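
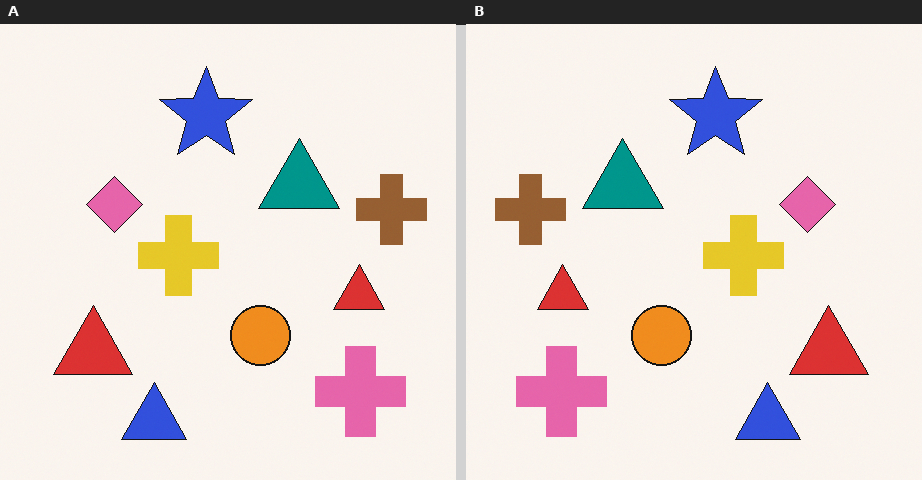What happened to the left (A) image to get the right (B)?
It was flipped horizontally (left ↔ right).

The brown cross is in the right of the left (A) image and the left of the right (B) — shapes on opposite sides of the vertical midline have swapped in a mirror flip.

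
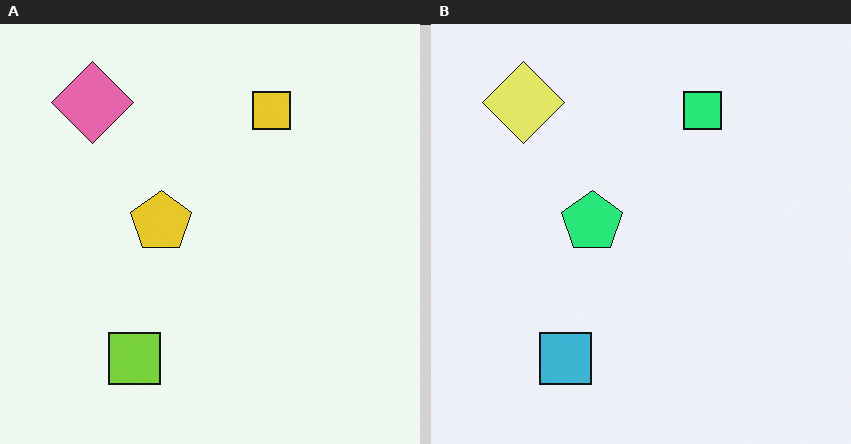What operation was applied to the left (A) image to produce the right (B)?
Hue-shifted noticeably.

Every shape's color has rotated by the same amount around the hue wheel — a uniform hue shift.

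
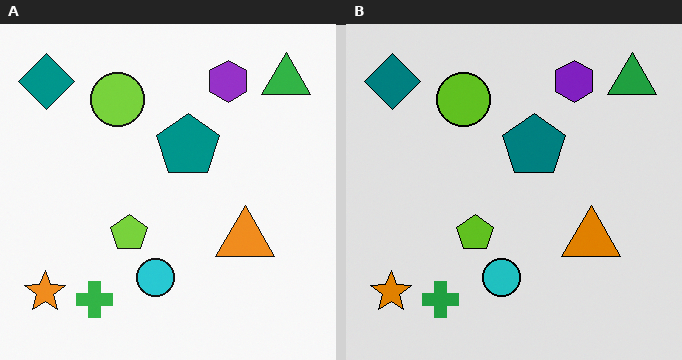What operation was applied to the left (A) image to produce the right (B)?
The transformation is: moderately posterized.

Each flat color has snapped to a coarser quantized level — most visibly, the near-white background has dropped to a flat grey.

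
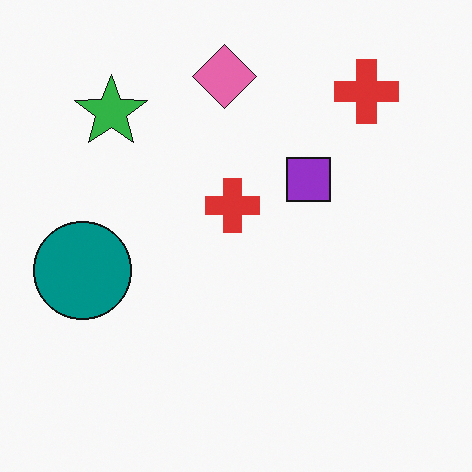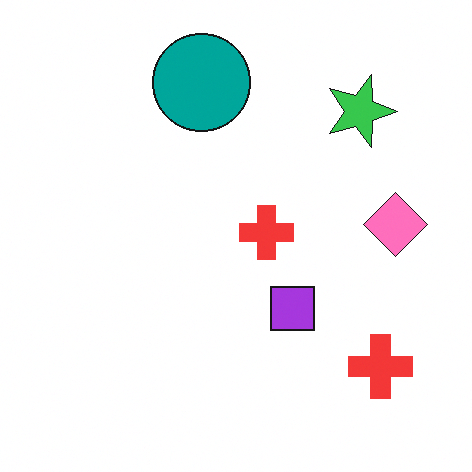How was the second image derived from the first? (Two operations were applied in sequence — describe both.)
It was slightly brightened, then rotated 90° clockwise.

Every pixel — background and shapes alike — is uniformly brightened. The green star sits in the top-left of the first image and the top-right of the second — consistent with a whole-image 90° clockwise rotation.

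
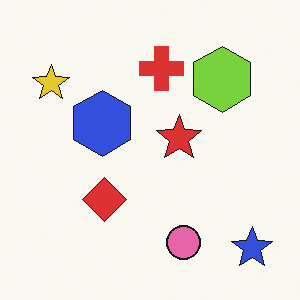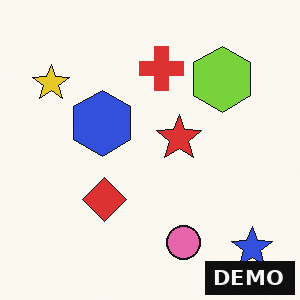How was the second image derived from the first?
The image was watermarked with the text "DEMO" in the lower-right corner.

A dark label reading "DEMO" appears in the lower-right corner.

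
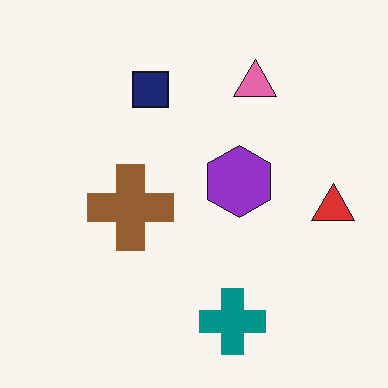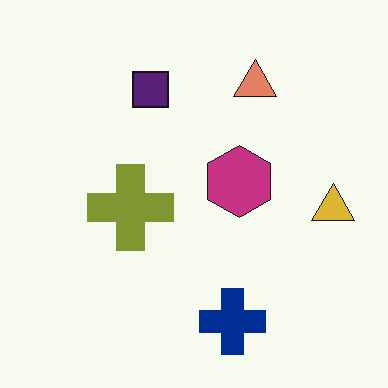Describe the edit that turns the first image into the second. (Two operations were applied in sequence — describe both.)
It was hue-shifted slightly, then JPEG-compressed with visible artifacts.

Every shape's color has rotated by the same amount around the hue wheel — a uniform hue shift. Blocky 8×8 compression artifacts appear around shape edges and the flat background shows ringing — characteristic JPEG degradation.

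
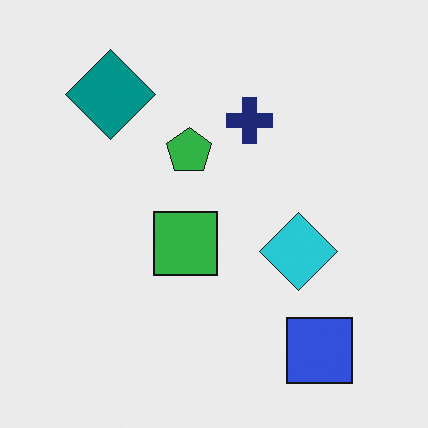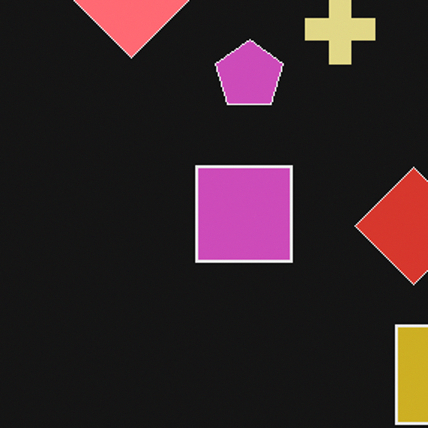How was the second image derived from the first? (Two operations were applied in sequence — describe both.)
Color-inverted (negative), then cropped slightly and scaled back up.

The light background has become dark and every shape's color is its complement — a photographic negative. The visible shapes are larger and the field of view is narrower; shapes near the original edges may be partly or wholly outside the frame — a crop-and-rescale.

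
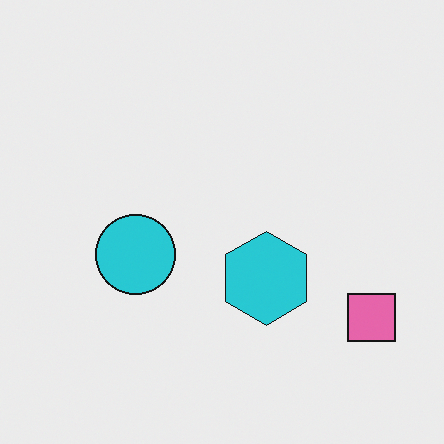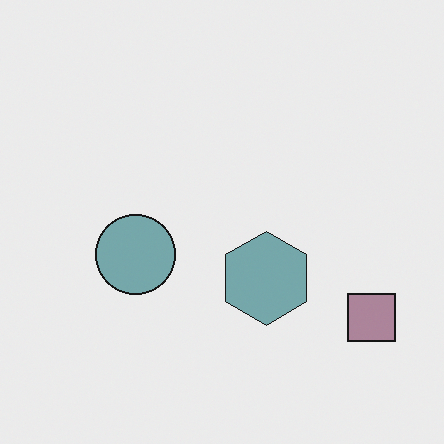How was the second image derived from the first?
It was heavily desaturated.

All colors are more muted and greyish — a global saturation change.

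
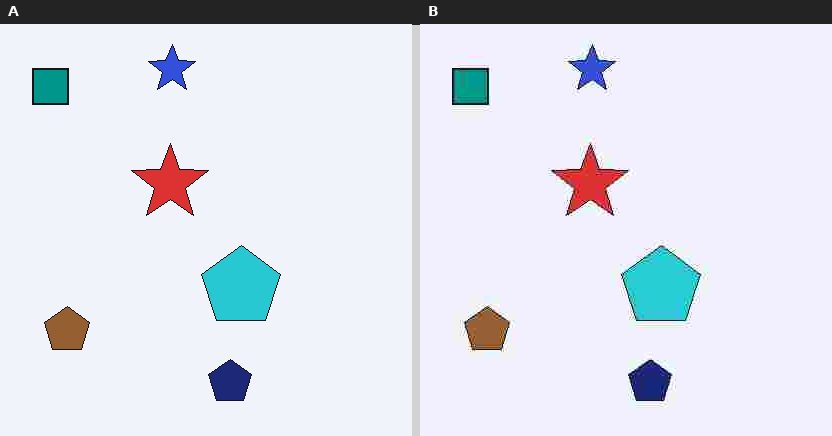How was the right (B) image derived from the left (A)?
The transformation is: degraded with heavy JPEG compression.

Blocky 8×8 compression artifacts appear around shape edges and the flat background shows ringing — characteristic JPEG degradation.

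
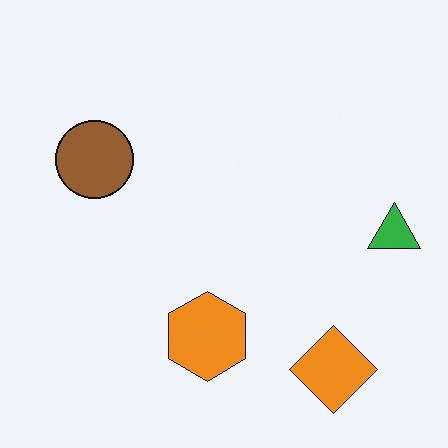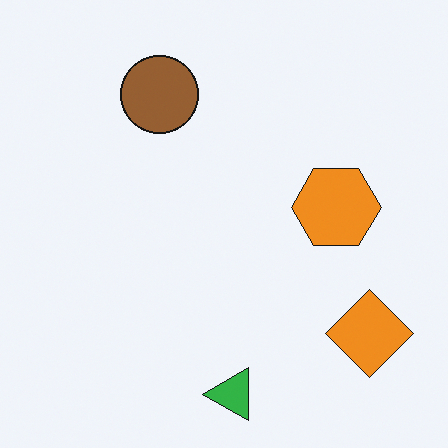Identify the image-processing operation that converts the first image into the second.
The second image is the first transposed (reflected across the top-left ↔ bottom-right diagonal).

Shapes have swapped their row and column positions — what was in the top-right is now in the bottom-left — a diagonal reflection.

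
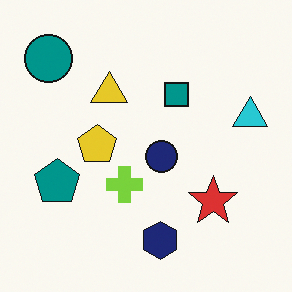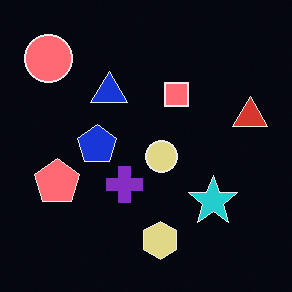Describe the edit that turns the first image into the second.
Color-inverted (negative).

The light background has become dark and every shape's color is its complement — a photographic negative.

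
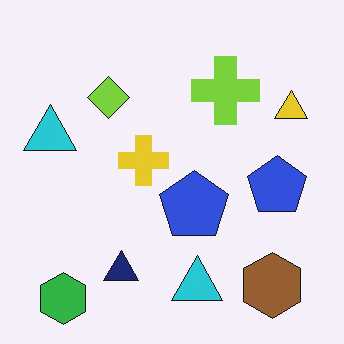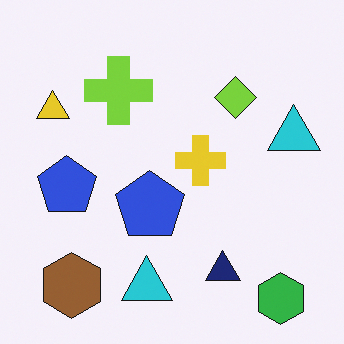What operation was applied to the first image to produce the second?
The image was flipped horizontally (left ↔ right).

The yellow triangle is in the top-right of the first image and the top-left of the second — shapes on opposite sides of the vertical midline have swapped in a mirror flip.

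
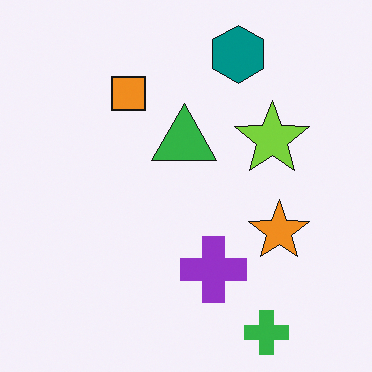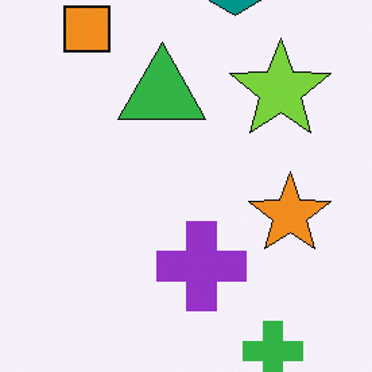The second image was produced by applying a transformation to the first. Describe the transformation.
The image was cropped to a modestly smaller region and rescaled.

The visible shapes are larger and the field of view is narrower; shapes near the original edges may be partly or wholly outside the frame — a crop-and-rescale.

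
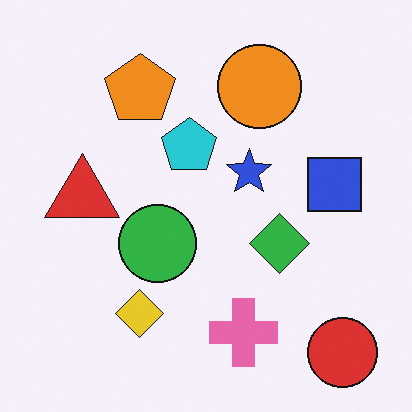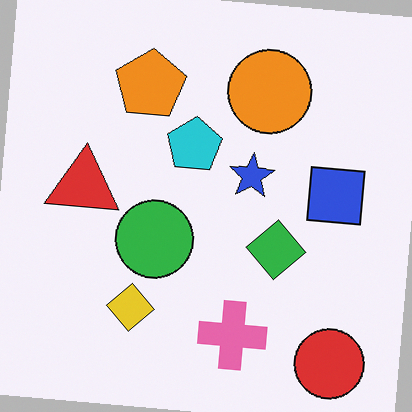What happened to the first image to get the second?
Rotated clockwise by a few degrees.

Every shape is tilted by the same angle and the image corners show triangular fill wedges — a whole-image rotation by a non-right angle.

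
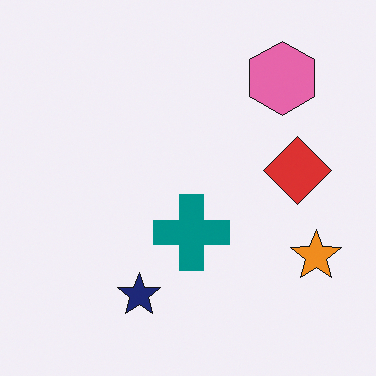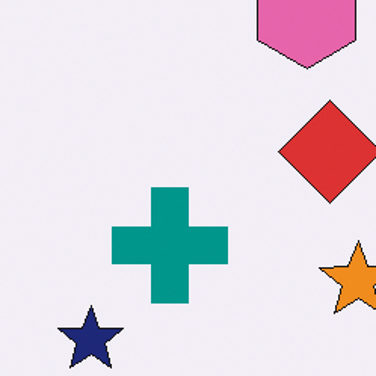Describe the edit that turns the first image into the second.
This is the original image cropped slightly and scaled back up.

The visible shapes are larger and the field of view is narrower; shapes near the original edges may be partly or wholly outside the frame — a crop-and-rescale.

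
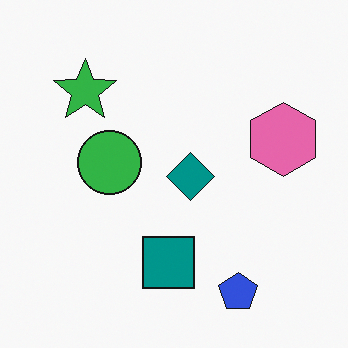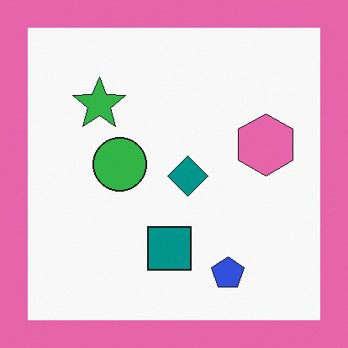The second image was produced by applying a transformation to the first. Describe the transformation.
It was framed with a pink border.

A solid pink frame runs around the edge of the second image, with the content slightly shrunk inside it.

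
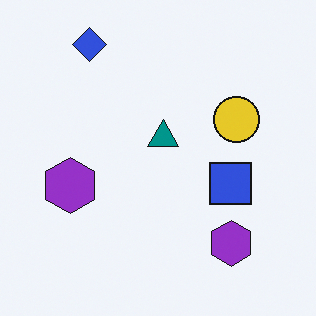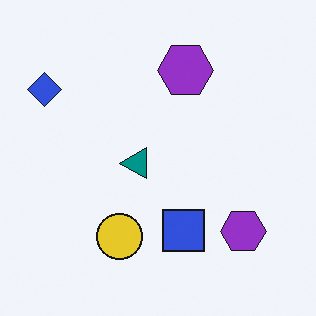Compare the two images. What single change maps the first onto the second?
Transposed (reflected across the top-left ↔ bottom-right diagonal).

Shapes have swapped their row and column positions — what was in the top-right is now in the bottom-left — a diagonal reflection.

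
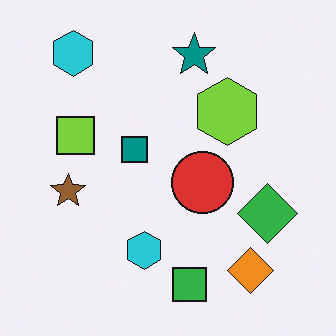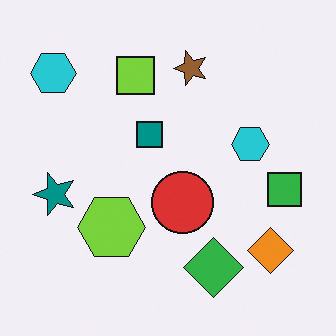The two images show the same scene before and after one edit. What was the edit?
It was transposed (reflected across the top-left ↔ bottom-right diagonal).

Shapes have swapped their row and column positions — what was in the top-right is now in the bottom-left — a diagonal reflection.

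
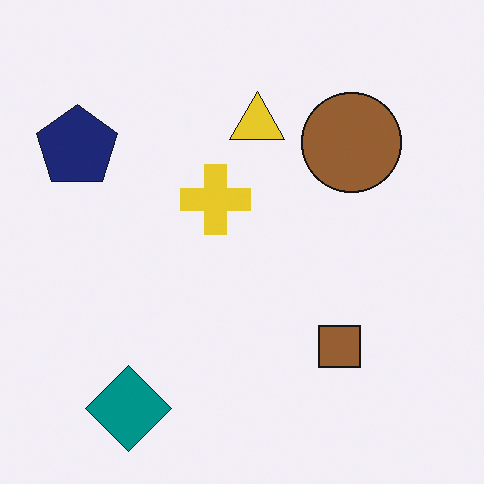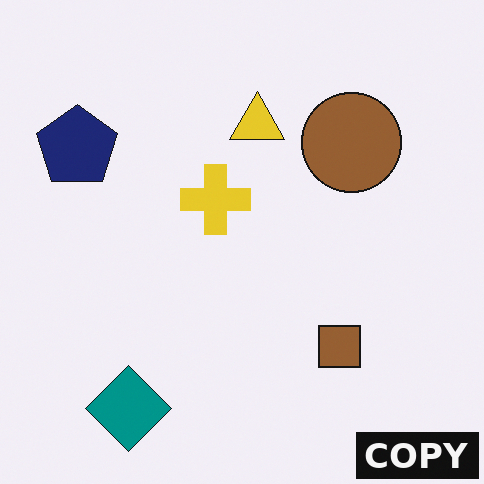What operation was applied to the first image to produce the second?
It was watermarked with the text "COPY" in the lower-right corner.

A dark label reading "COPY" appears in the lower-right corner.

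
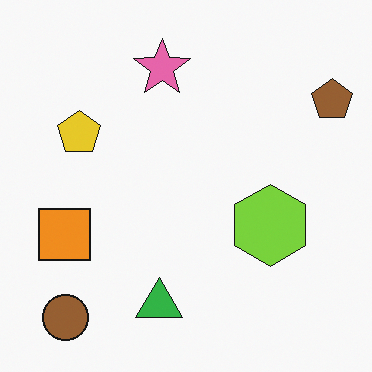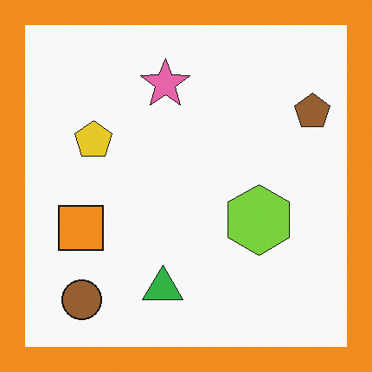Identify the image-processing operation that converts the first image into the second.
This is the original image framed with a orange border.

A solid orange frame runs around the edge of the second image, with the content slightly shrunk inside it.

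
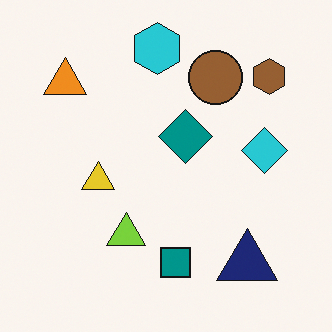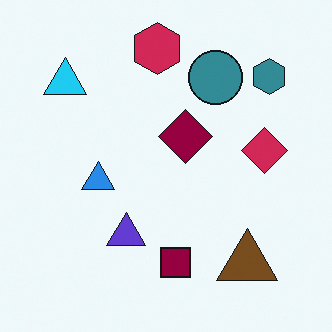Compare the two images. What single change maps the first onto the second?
Hue-shifted by a large amount.

Every shape's color has rotated by the same amount around the hue wheel — a uniform hue shift.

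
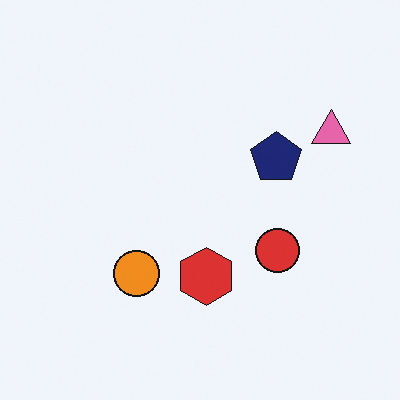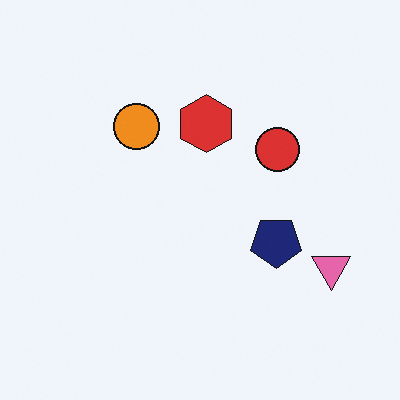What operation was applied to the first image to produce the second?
The second image is the first flipped vertically (top ↔ bottom).

The red hexagon is in the bottom of the first image and the top of the second — shapes on opposite sides of the horizontal midline have swapped in a mirror flip.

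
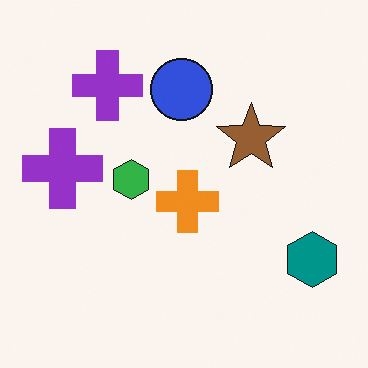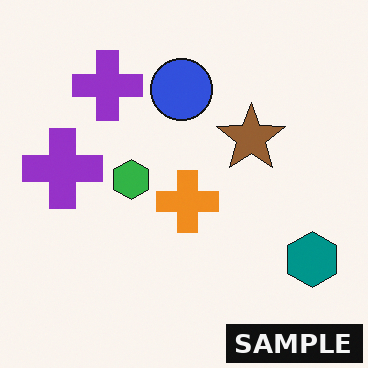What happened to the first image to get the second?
The transformation is: watermarked with the text "SAMPLE" in the lower-right corner.

A dark label reading "SAMPLE" appears in the lower-right corner.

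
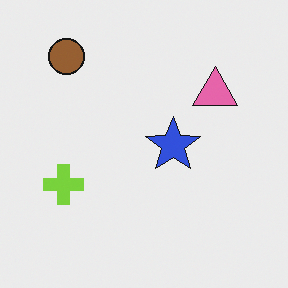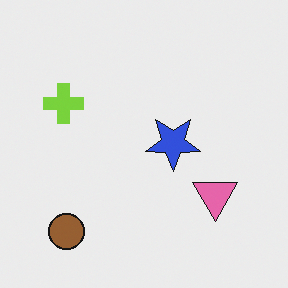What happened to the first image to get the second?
The image was flipped vertically (top ↔ bottom).

The brown circle is in the top-left of the first image and the bottom-left of the second — shapes on opposite sides of the horizontal midline have swapped in a mirror flip.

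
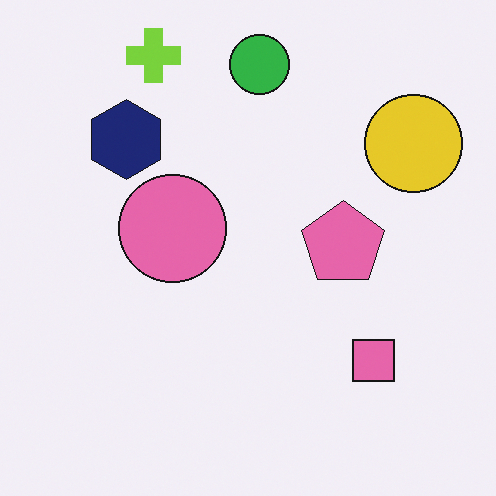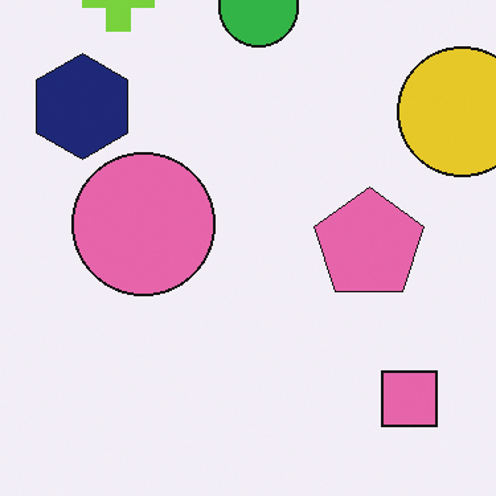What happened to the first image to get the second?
The transformation is: cropped slightly and scaled back up.

The visible shapes are larger and the field of view is narrower; shapes near the original edges may be partly or wholly outside the frame — a crop-and-rescale.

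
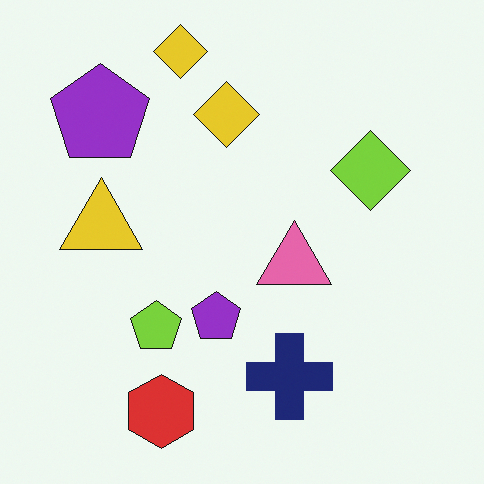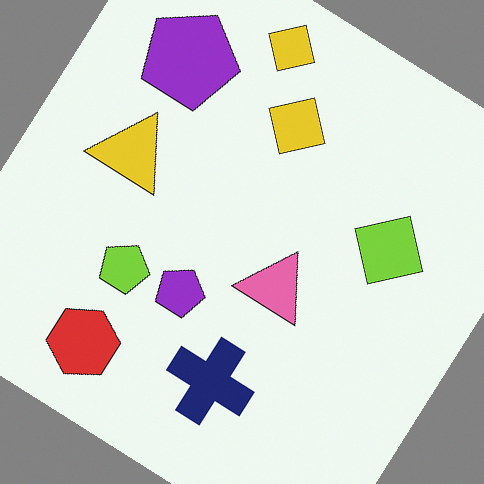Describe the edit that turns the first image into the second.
Rotated clockwise by a large amount — several tens of degrees.

Every shape is tilted by the same angle and the image corners show triangular fill wedges — a whole-image rotation by a non-right angle.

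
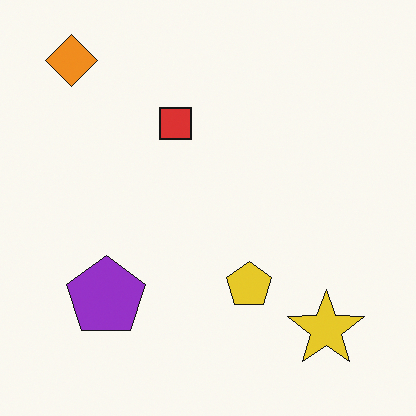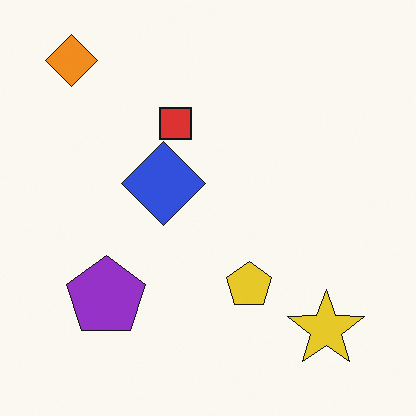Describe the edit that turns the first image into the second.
The image was overlaid with an additional blue diamond.

A blue diamond appears in the second image that is absent from the first.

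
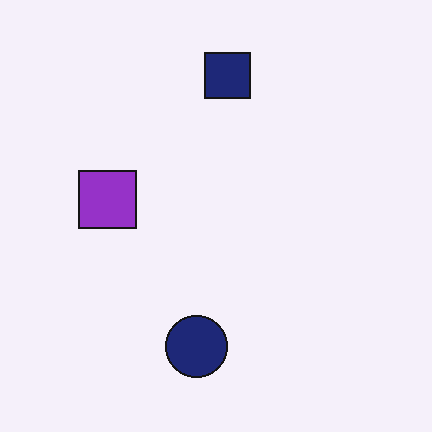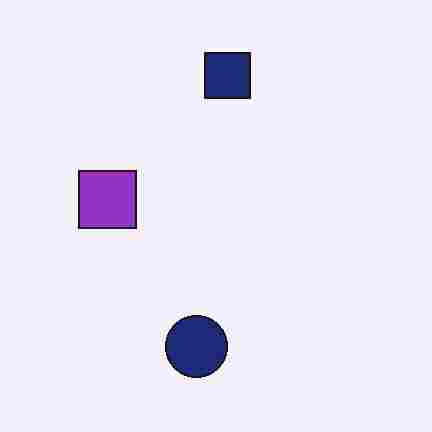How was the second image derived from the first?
It was heavily JPEG-compressed with obvious blocking artifacts.

Blocky 8×8 compression artifacts appear around shape edges and the flat background shows ringing — characteristic JPEG degradation.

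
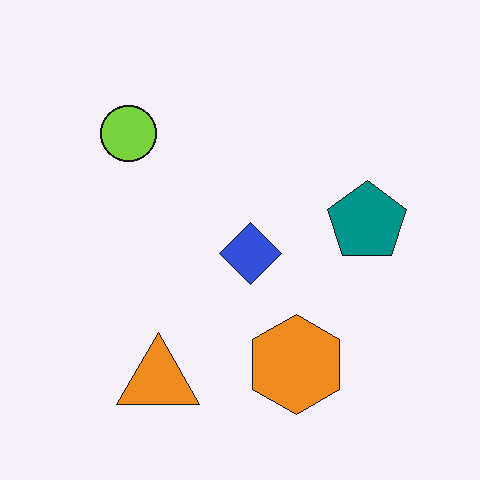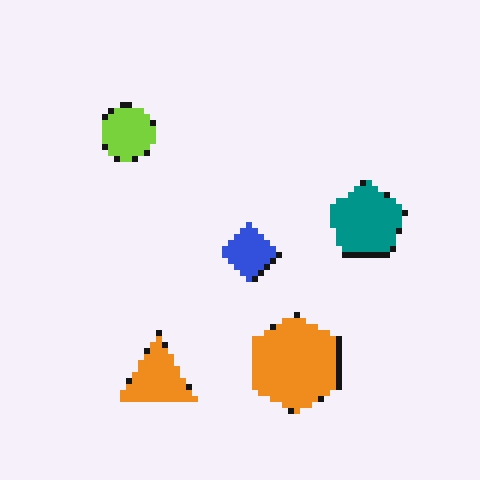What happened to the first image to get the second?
The image was pixelated into visible square blocks.

Shapes are reduced to large square blocks; fine edges and outlines are lost — a downscale-then-upscale (mosaic) effect.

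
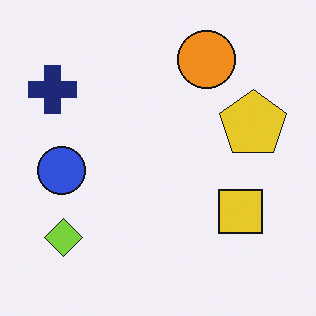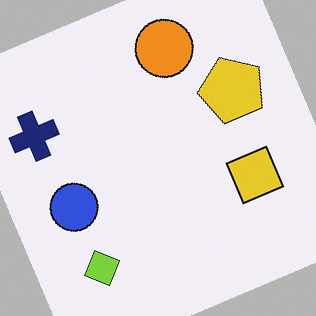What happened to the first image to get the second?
This is the original image rotated counter-clockwise by a clearly visible amount.

Every shape is tilted by the same angle and the image corners show triangular fill wedges — a whole-image rotation by a non-right angle.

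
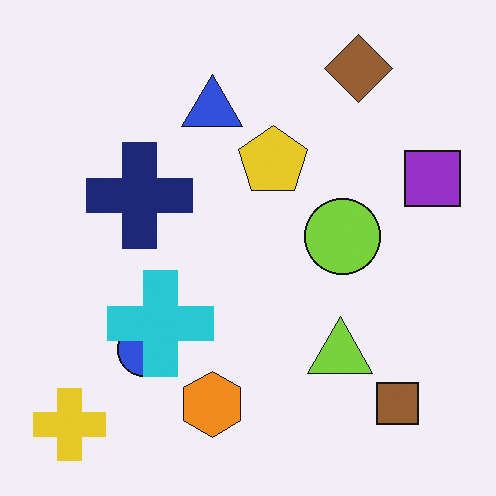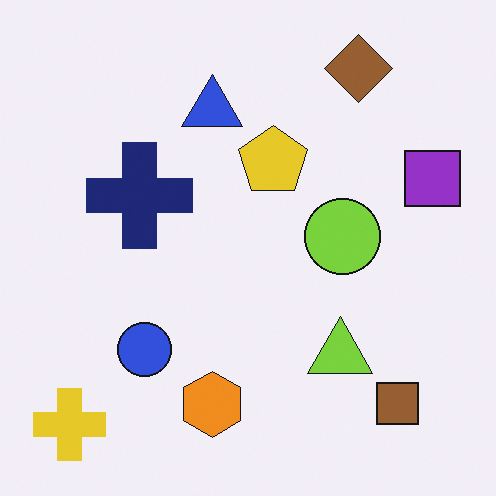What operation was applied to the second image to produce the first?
It was overlaid with an additional cyan cross.

A cyan cross appears in the first image that is absent from the second.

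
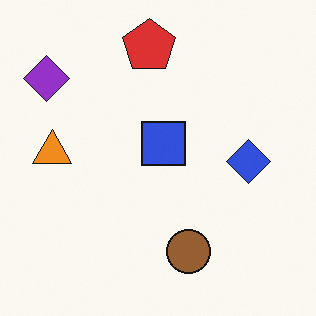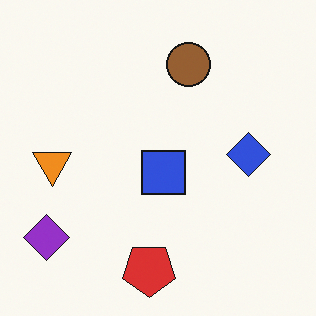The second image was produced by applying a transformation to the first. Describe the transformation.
The transformation is: flipped vertically (top ↔ bottom).

The red pentagon is in the top of the first image and the bottom of the second — shapes on opposite sides of the horizontal midline have swapped in a mirror flip.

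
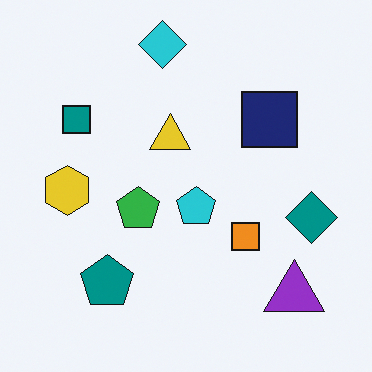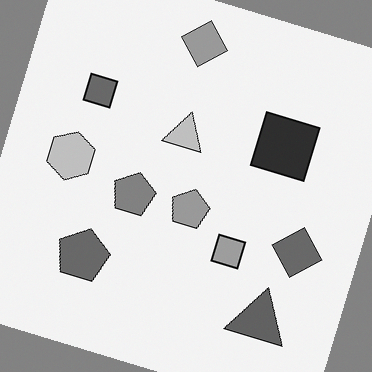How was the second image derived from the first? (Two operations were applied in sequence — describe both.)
The image was converted to grayscale, then rotated clockwise by a moderate amount.

All color is removed — every shape is now a shade of grey. Every shape is tilted by the same angle and the image corners show triangular fill wedges — a whole-image rotation by a non-right angle.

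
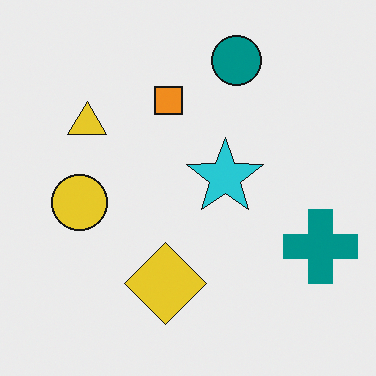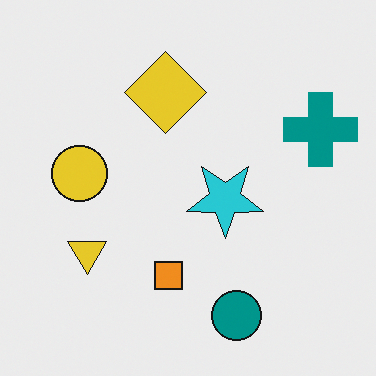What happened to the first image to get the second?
Flipped vertically (top ↔ bottom).

The teal circle is in the top of the first image and the bottom of the second — shapes on opposite sides of the horizontal midline have swapped in a mirror flip.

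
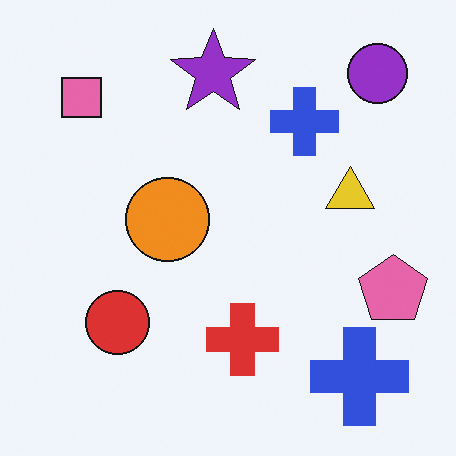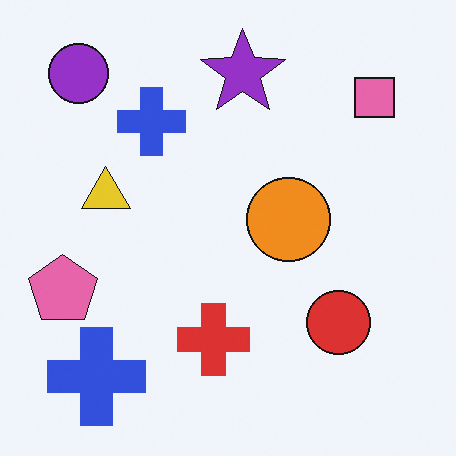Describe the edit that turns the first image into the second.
This is the original image flipped horizontally (left ↔ right).

The pink pentagon is in the right of the first image and the left of the second — shapes on opposite sides of the vertical midline have swapped in a mirror flip.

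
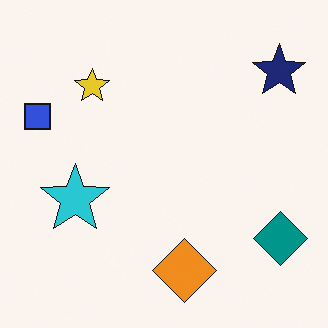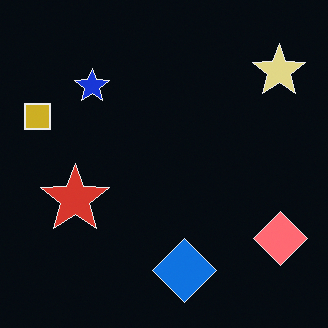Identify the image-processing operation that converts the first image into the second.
The image was color-inverted (negative).

The light background has become dark and every shape's color is its complement — a photographic negative.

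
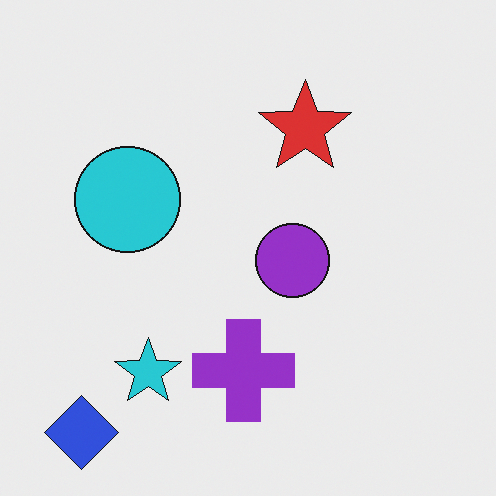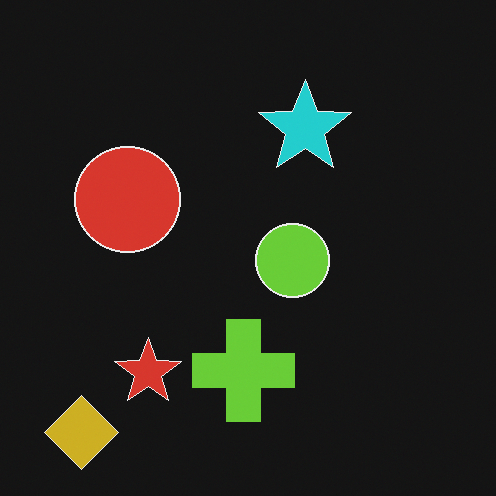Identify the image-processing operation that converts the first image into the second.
The second image is the first color-inverted (negative).

The light background has become dark and every shape's color is its complement — a photographic negative.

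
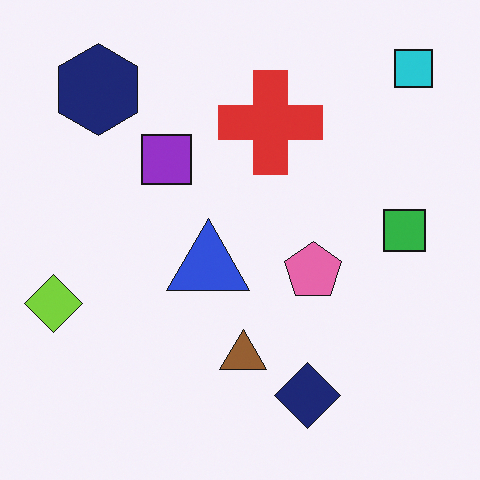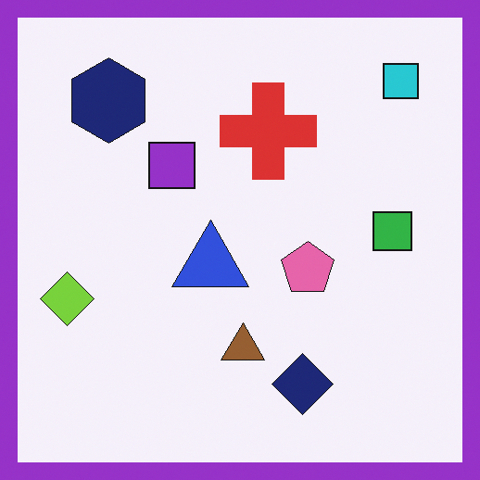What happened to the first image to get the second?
This is the original image framed with a purple border.

A solid purple frame runs around the edge of the second image, with the content slightly shrunk inside it.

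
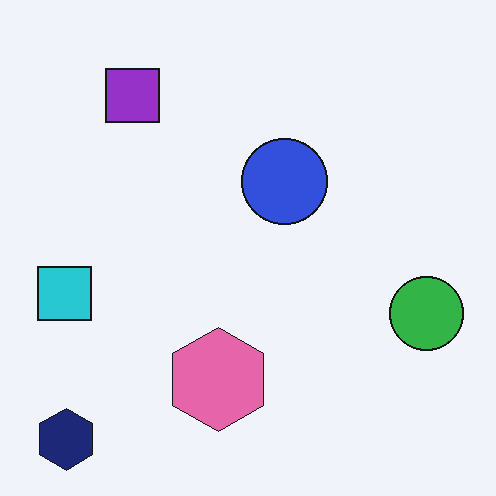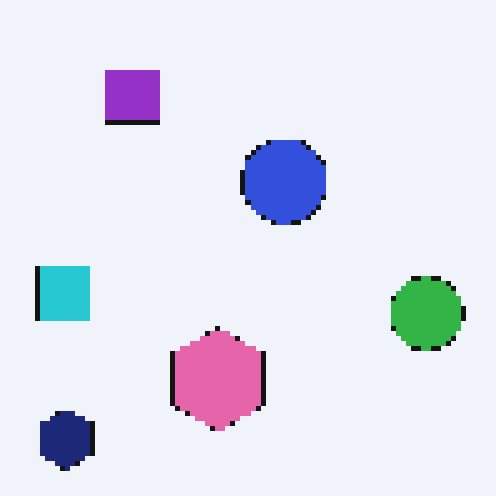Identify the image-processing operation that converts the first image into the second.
The image was lightly pixelated (a mild mosaic effect).

Shapes are reduced to large square blocks; fine edges and outlines are lost — a downscale-then-upscale (mosaic) effect.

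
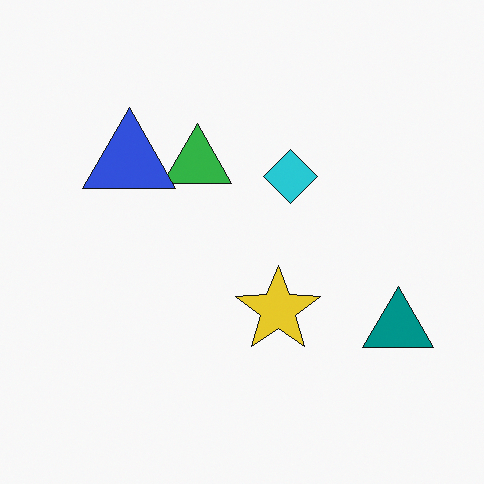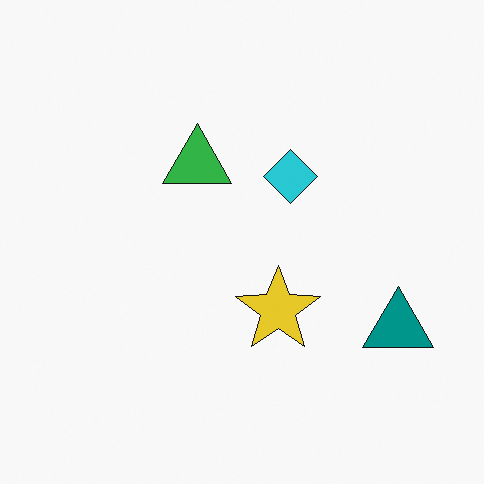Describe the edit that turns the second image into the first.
This is the original image overlaid with an additional blue triangle.

A blue triangle appears in the first image that is absent from the second.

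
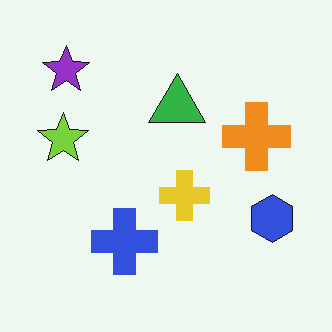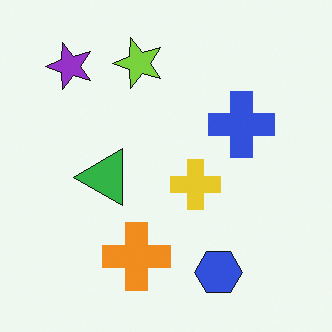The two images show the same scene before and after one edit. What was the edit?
The image was transposed (reflected across the top-left ↔ bottom-right diagonal).

Shapes have swapped their row and column positions — what was in the top-right is now in the bottom-left — a diagonal reflection.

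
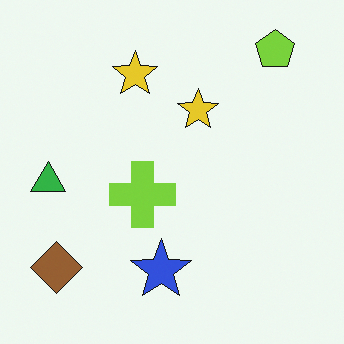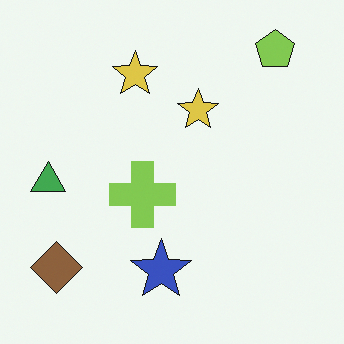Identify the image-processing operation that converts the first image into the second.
The transformation is: slightly desaturated.

All colors are more muted and greyish — a global saturation change.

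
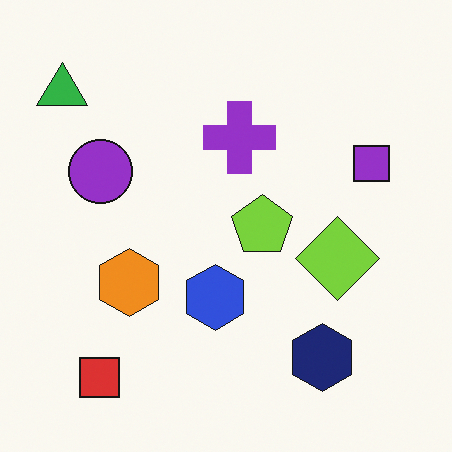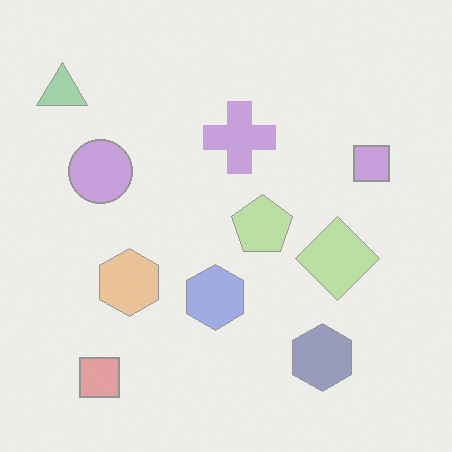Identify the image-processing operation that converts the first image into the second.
Given much lower contrast.

Tones are pushed toward mid-grey across the whole image — a global contrast change.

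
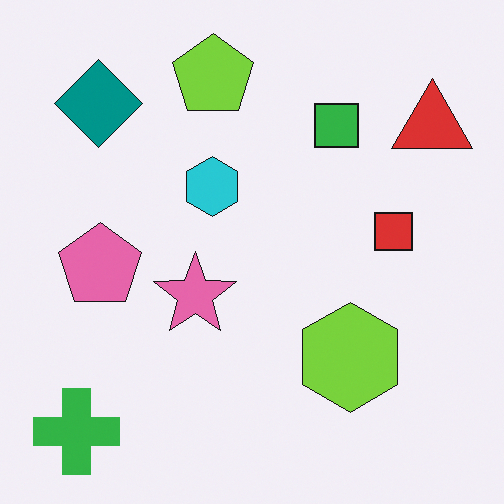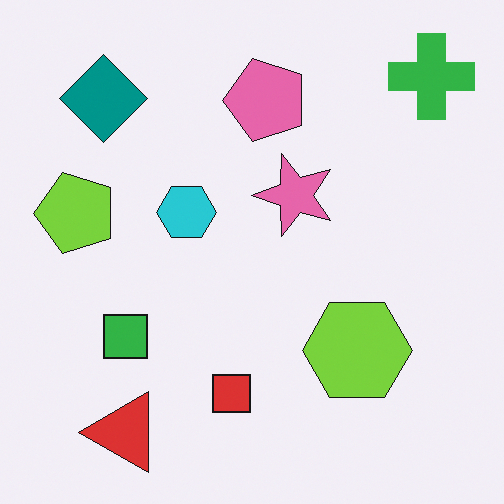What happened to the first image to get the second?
Transposed (reflected across the top-left ↔ bottom-right diagonal).

Shapes have swapped their row and column positions — what was in the top-right is now in the bottom-left — a diagonal reflection.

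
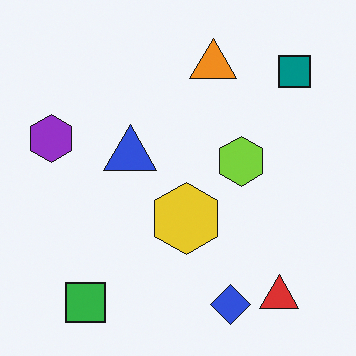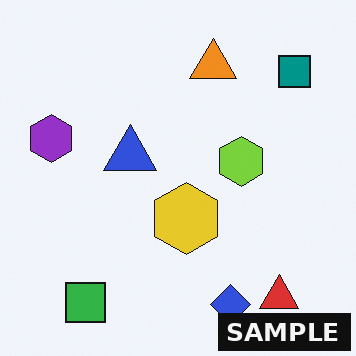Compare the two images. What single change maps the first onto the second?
The image was watermarked with the text "SAMPLE" in the lower-right corner.

A dark label reading "SAMPLE" appears in the lower-right corner.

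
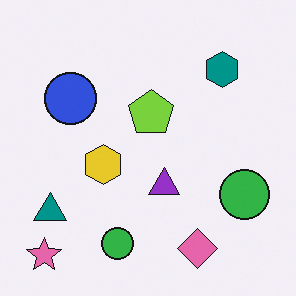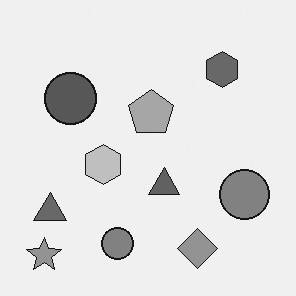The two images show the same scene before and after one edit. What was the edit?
It was converted to grayscale.

All color is removed — every shape is now a shade of grey.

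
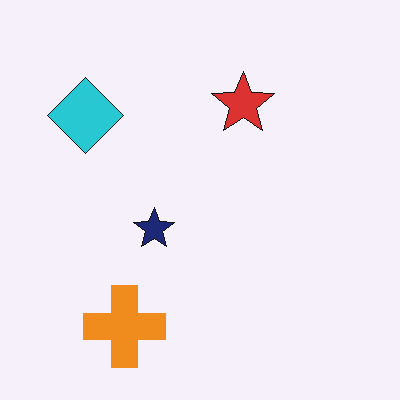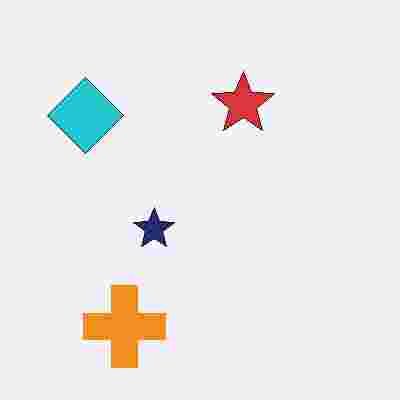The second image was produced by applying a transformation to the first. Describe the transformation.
The transformation is: heavily JPEG-compressed with obvious blocking artifacts.

Blocky 8×8 compression artifacts appear around shape edges and the flat background shows ringing — characteristic JPEG degradation.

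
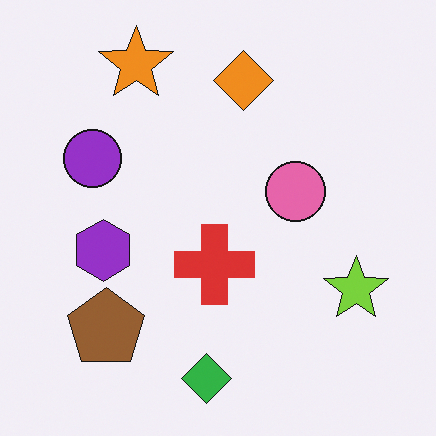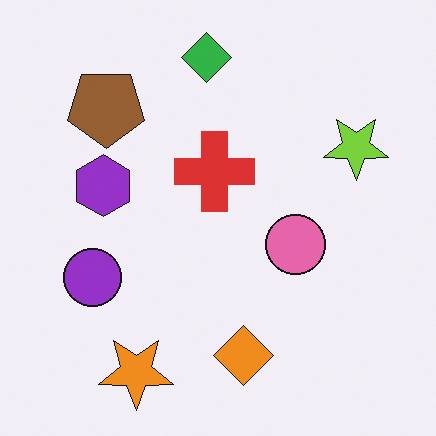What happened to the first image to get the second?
It was flipped vertically (top ↔ bottom).

The green diamond is in the bottom of the first image and the top of the second — shapes on opposite sides of the horizontal midline have swapped in a mirror flip.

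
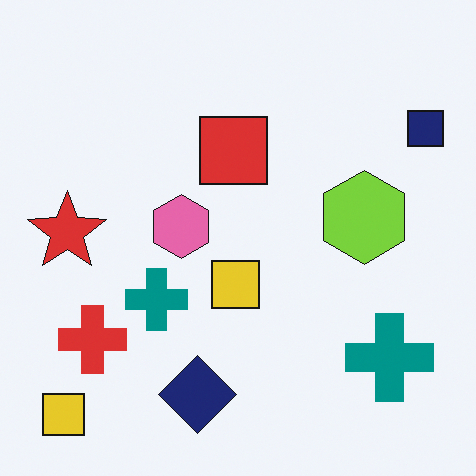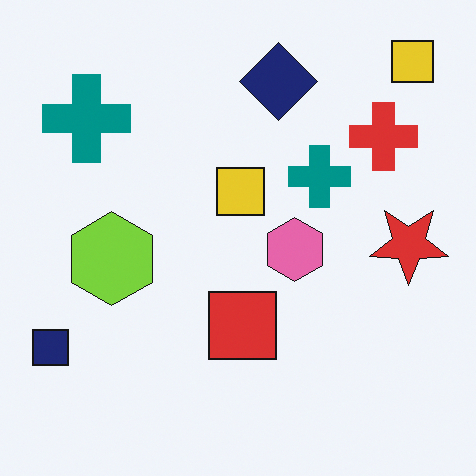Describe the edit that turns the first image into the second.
The transformation is: rotated 180°.

The navy square sits in the top-right of the first image and the bottom-left of the second — consistent with a whole-image 180° rotation.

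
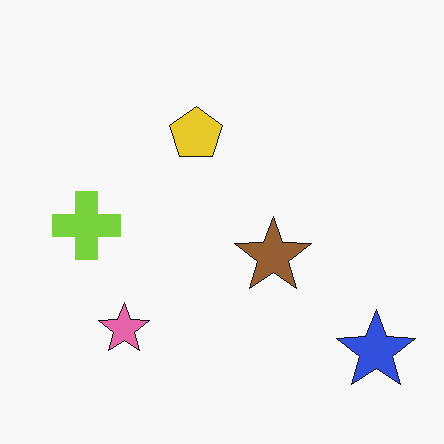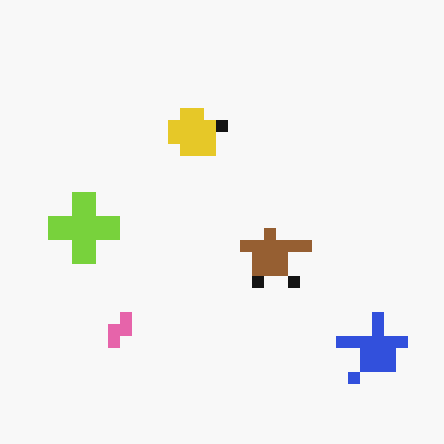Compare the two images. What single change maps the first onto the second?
The second image is the first heavily pixelated into large blocks.

Shapes are reduced to large square blocks; fine edges and outlines are lost — a downscale-then-upscale (mosaic) effect.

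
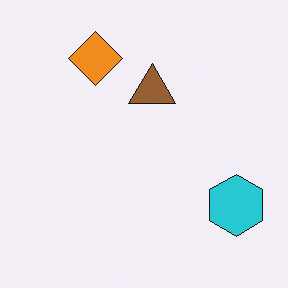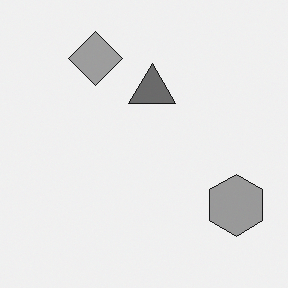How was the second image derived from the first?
This is the original image converted to grayscale.

All color is removed — every shape is now a shade of grey.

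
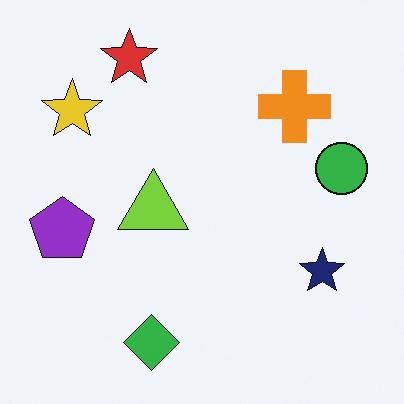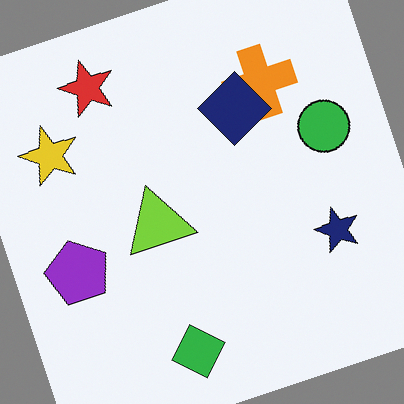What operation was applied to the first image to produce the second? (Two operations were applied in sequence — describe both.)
The image was rotated counter-clockwise by a moderate amount, then overlaid with an additional navy diamond.

Every shape is tilted by the same angle and the image corners show triangular fill wedges — a whole-image rotation by a non-right angle. A navy diamond appears in the second image that is absent from the first.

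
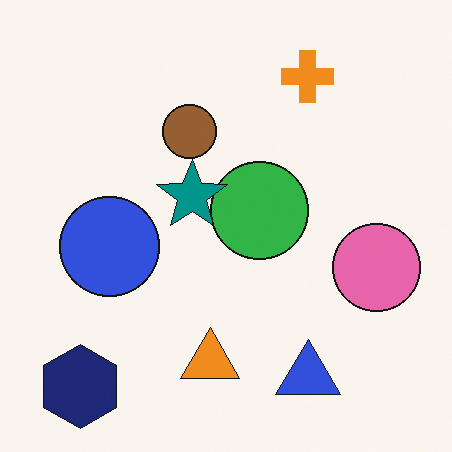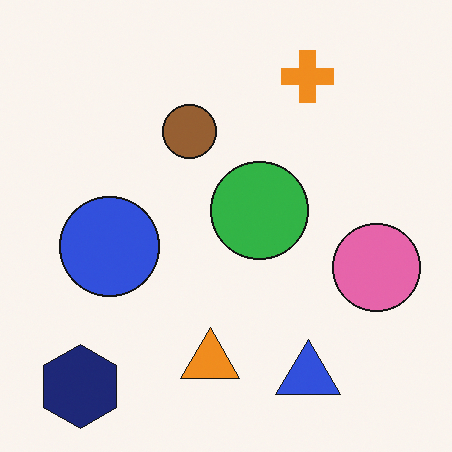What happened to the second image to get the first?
The first image is the second overlaid with an additional teal star.

A teal star appears in the first image that is absent from the second.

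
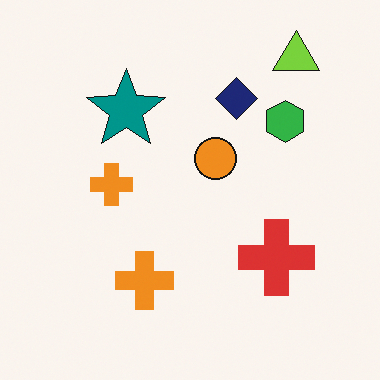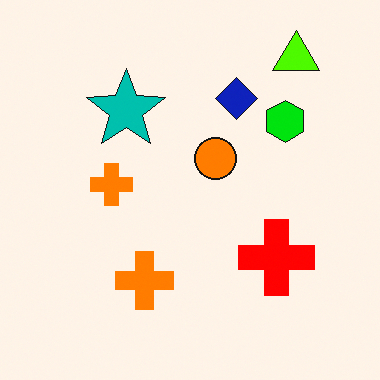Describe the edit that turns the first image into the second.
The image was made much more vivid (saturation change).

All colors are more vivid — a global saturation change.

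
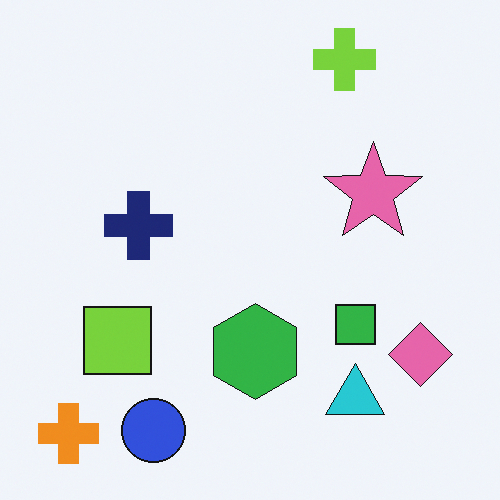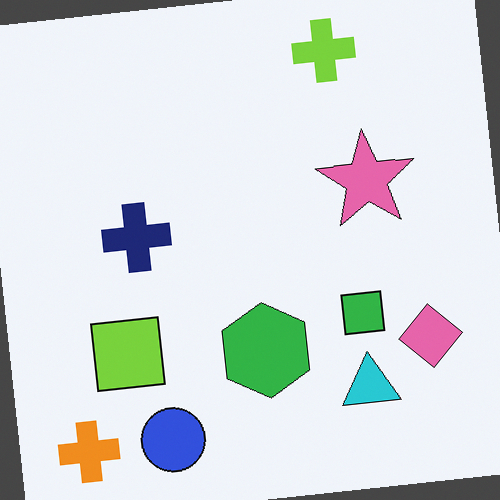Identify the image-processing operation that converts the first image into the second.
It was rotated counter-clockwise by a small amount.

Every shape is tilted by the same angle and the image corners show triangular fill wedges — a whole-image rotation by a non-right angle.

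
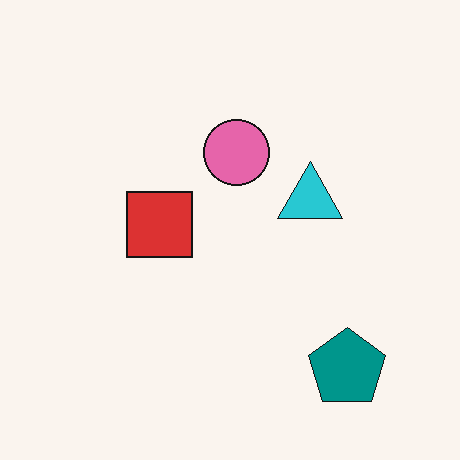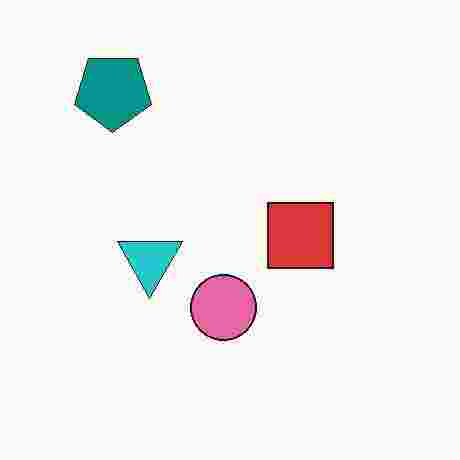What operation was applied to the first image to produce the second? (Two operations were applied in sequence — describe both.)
This is the original image rotated 180°, then degraded with heavy JPEG compression.

The teal pentagon sits in the bottom-right of the first image and the top-left of the second — consistent with a whole-image 180° rotation. Blocky 8×8 compression artifacts appear around shape edges and the flat background shows ringing — characteristic JPEG degradation.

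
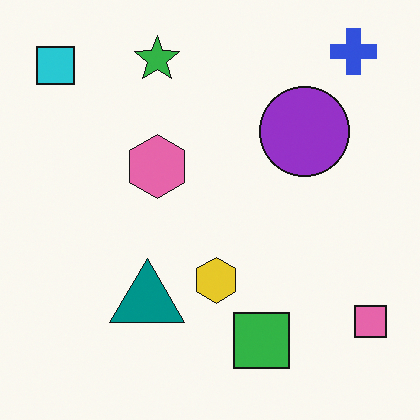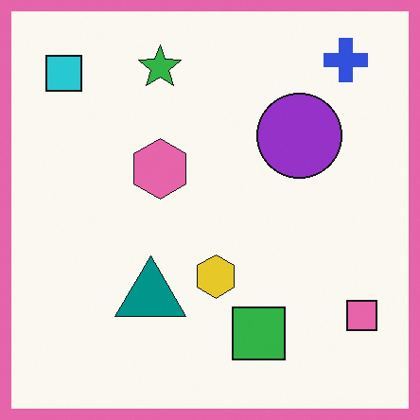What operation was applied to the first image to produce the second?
The second image is the first framed with a pink border.

A solid pink frame runs around the edge of the second image, with the content slightly shrunk inside it.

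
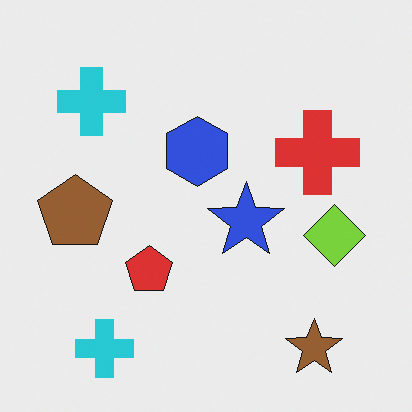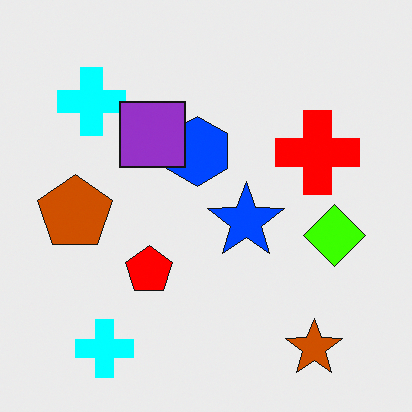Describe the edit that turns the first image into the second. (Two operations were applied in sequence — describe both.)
It was made much more vivid (saturation change), then overlaid with an additional purple square.

All colors are more vivid — a global saturation change. A purple square appears in the second image that is absent from the first.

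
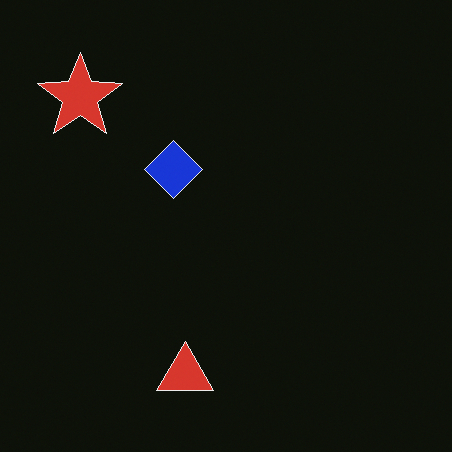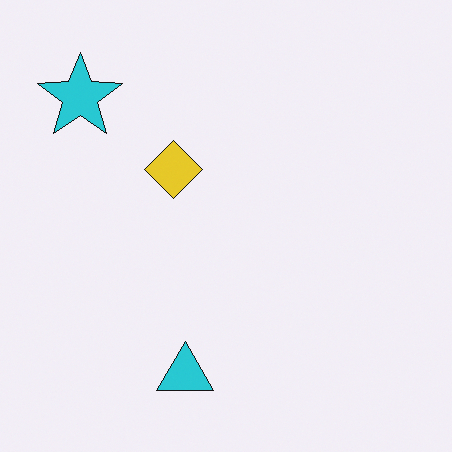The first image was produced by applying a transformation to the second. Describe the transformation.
The transformation is: color-inverted (negative).

The light background has become dark and every shape's color is its complement — a photographic negative.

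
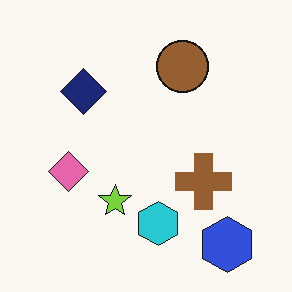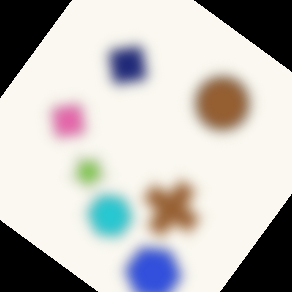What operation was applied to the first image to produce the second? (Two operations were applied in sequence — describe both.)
The second image is the first heavily blurred, then rotated clockwise by a large amount — several tens of degrees.

Shape edges and outlines are uniformly softened across the whole image. Every shape is tilted by the same angle and the image corners show triangular fill wedges — a whole-image rotation by a non-right angle.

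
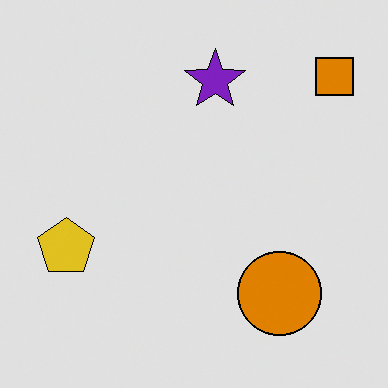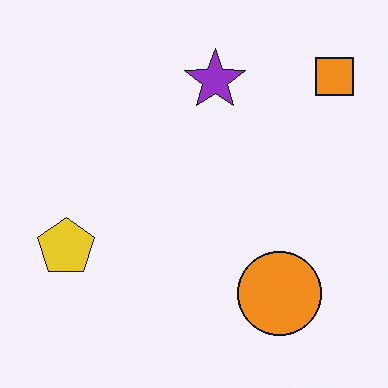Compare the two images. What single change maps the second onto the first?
The first image is the second posterized to a reduced palette.

Each flat color has snapped to a coarser quantized level — most visibly, the near-white background has dropped to a flat grey.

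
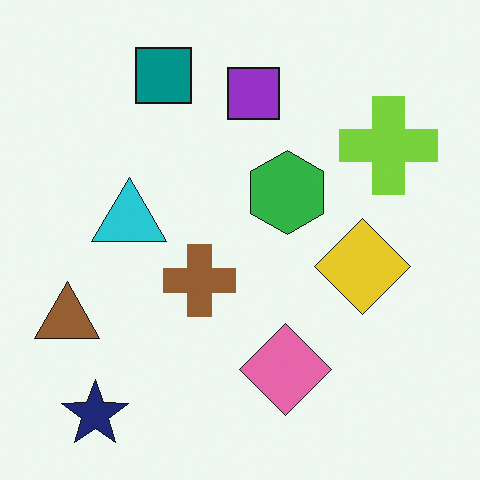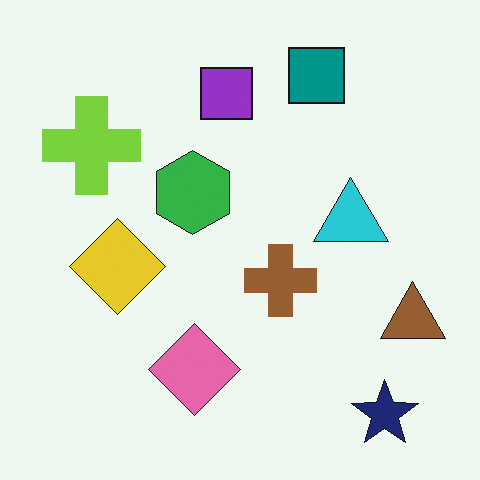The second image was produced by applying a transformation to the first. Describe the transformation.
The second image is the first flipped horizontally (left ↔ right).

The brown triangle is in the left of the first image and the right of the second — shapes on opposite sides of the vertical midline have swapped in a mirror flip.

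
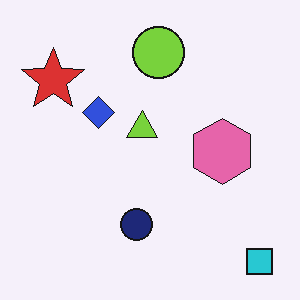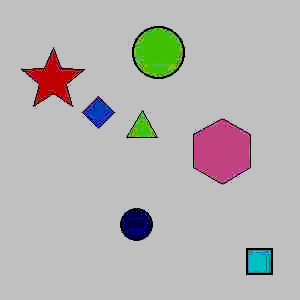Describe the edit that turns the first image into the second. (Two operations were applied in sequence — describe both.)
The image was heavily JPEG-compressed with obvious blocking artifacts, then heavily posterized to just a handful of flat colors.

Blocky 8×8 compression artifacts appear around shape edges and the flat background shows ringing — characteristic JPEG degradation. Each flat color has snapped to a coarser quantized level — most visibly, the near-white background has dropped to a flat grey.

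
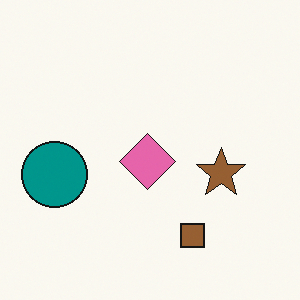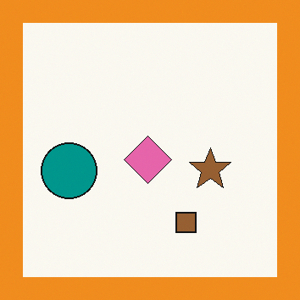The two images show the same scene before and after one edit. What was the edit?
The image was framed with a orange border.

A solid orange frame runs around the edge of the second image, with the content slightly shrunk inside it.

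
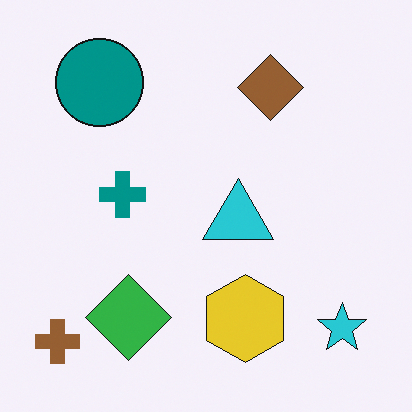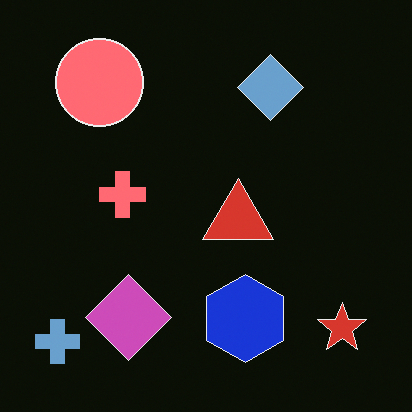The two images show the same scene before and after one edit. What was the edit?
The transformation is: color-inverted (negative).

The light background has become dark and every shape's color is its complement — a photographic negative.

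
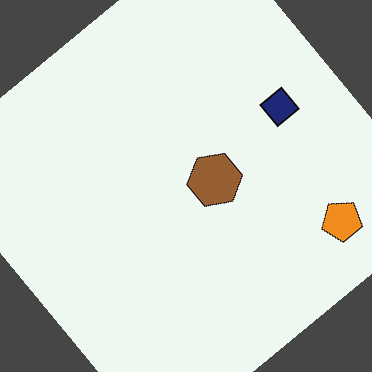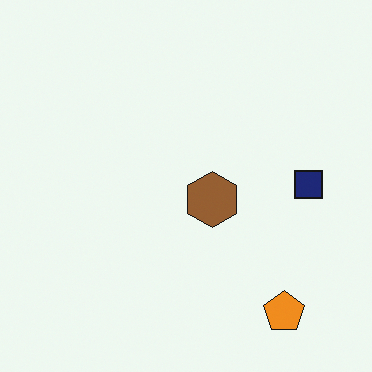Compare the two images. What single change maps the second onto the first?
The first image is the second rotated counter-clockwise by a large amount — several tens of degrees.

Every shape is tilted by the same angle and the image corners show triangular fill wedges — a whole-image rotation by a non-right angle.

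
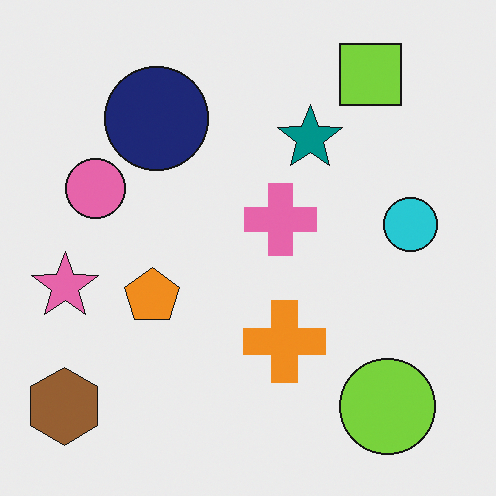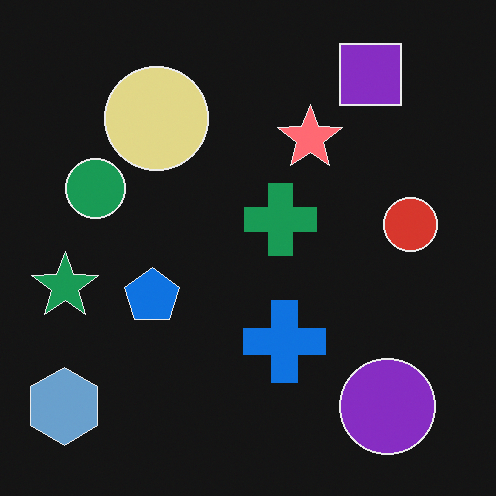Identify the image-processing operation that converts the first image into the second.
The image was color-inverted (negative).

The light background has become dark and every shape's color is its complement — a photographic negative.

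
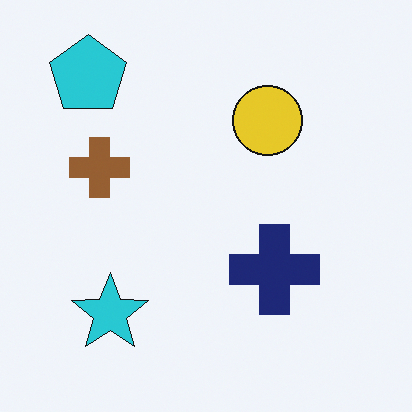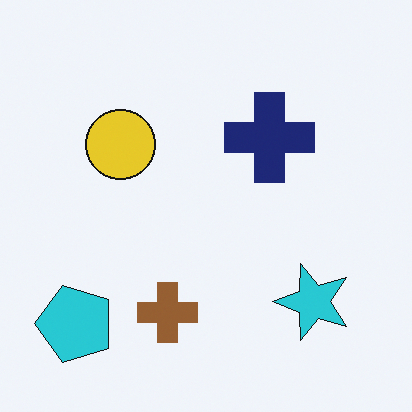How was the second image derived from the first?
Rotated 90° counter-clockwise.

The cyan pentagon sits in the top-left of the first image and the bottom-left of the second — consistent with a whole-image 90° counter-clockwise rotation.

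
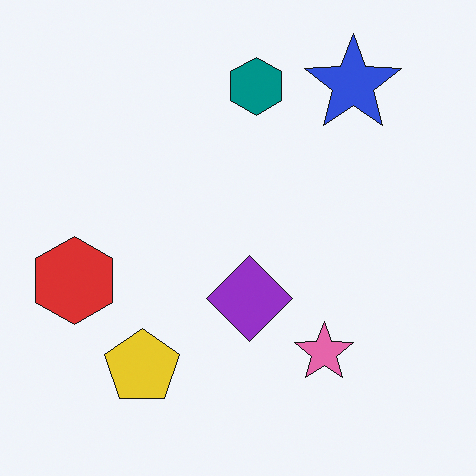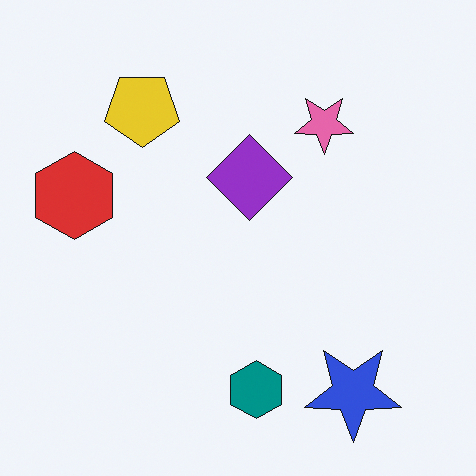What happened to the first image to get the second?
The image was flipped vertically (top ↔ bottom).

The blue star is in the top-right of the first image and the bottom-right of the second — shapes on opposite sides of the horizontal midline have swapped in a mirror flip.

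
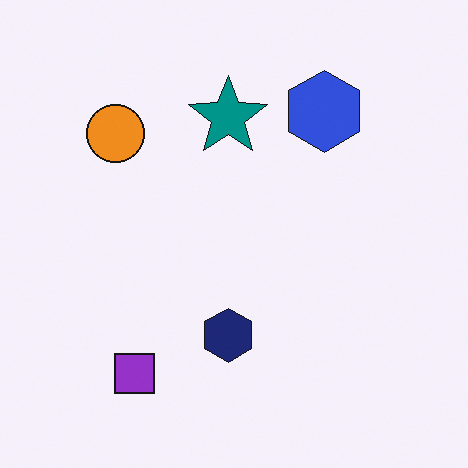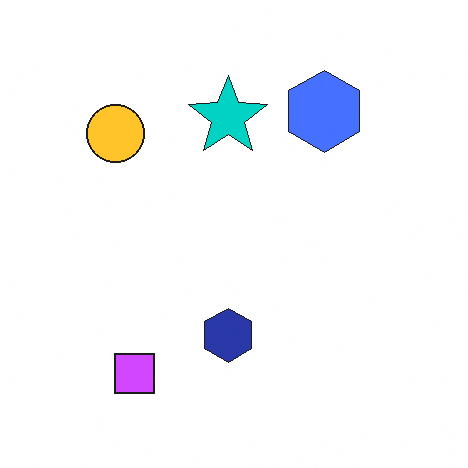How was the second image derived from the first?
The second image is the first noticeably brightened.

Every pixel — background and shapes alike — is uniformly brightened.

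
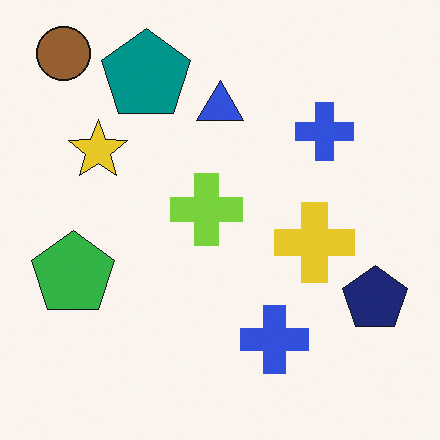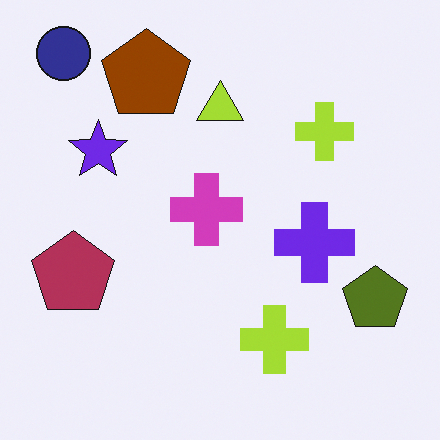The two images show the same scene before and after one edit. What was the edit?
It was hue-shifted by a large amount.

Every shape's color has rotated by the same amount around the hue wheel — a uniform hue shift.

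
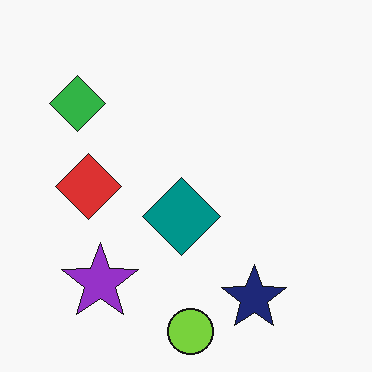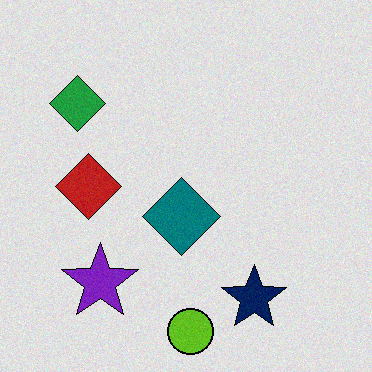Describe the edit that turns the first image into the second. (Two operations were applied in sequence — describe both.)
The second image is the first posterized to a reduced palette, then degraded with subtle gaussian noise.

Each flat color has snapped to a coarser quantized level — most visibly, the near-white background has dropped to a flat grey. Random speckle covers the whole image, including the flat background.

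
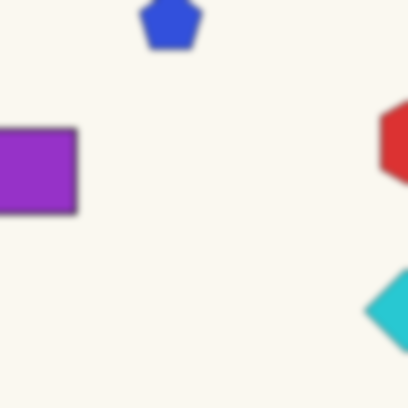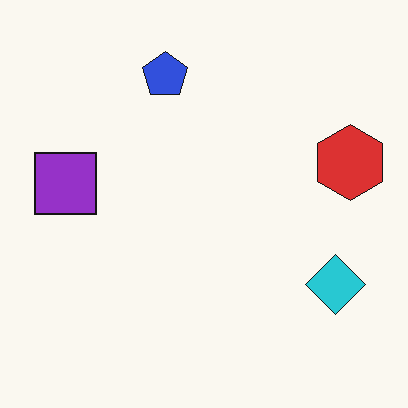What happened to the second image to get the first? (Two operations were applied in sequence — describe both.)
The transformation is: cropped slightly and scaled back up, then noticeably gaussian-blurred.

The visible shapes are larger and the field of view is narrower; shapes near the original edges may be partly or wholly outside the frame — a crop-and-rescale. Shape edges and outlines are uniformly softened across the whole image.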